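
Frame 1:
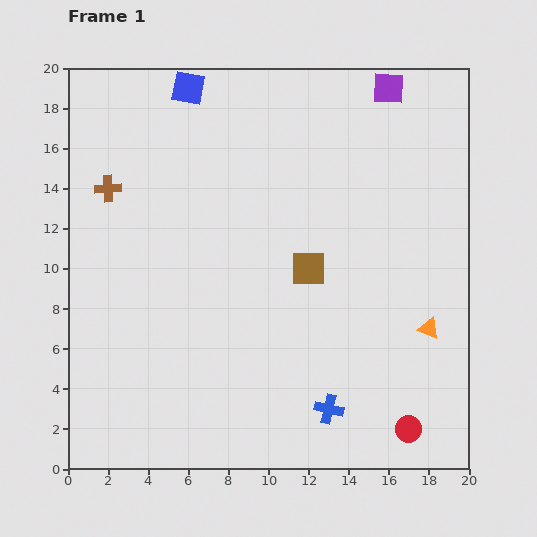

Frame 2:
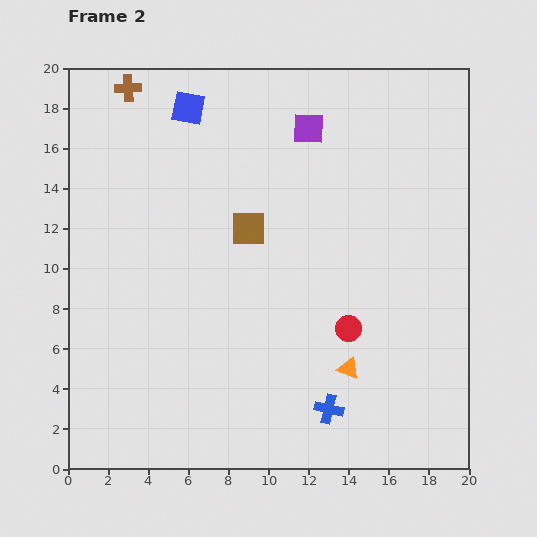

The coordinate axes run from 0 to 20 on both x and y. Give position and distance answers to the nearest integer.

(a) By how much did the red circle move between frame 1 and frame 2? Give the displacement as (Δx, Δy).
(-3, 5)

The red circle was at (17, 2) in frame 1 and (14, 7) in frame 2.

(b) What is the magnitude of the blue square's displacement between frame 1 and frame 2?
1

The blue square moved from (6, 19) to (6, 18), a distance of √(0² + 1²) ≈ 1.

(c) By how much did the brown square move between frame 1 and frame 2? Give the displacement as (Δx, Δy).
(-3, 2)

The brown square was at (12, 10) in frame 1 and (9, 12) in frame 2.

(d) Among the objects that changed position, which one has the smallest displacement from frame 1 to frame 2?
the blue square

(moved 1)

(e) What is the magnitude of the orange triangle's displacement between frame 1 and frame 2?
4

The orange triangle moved from (18, 7) to (14, 5), a distance of √(4² + 2²) ≈ 4.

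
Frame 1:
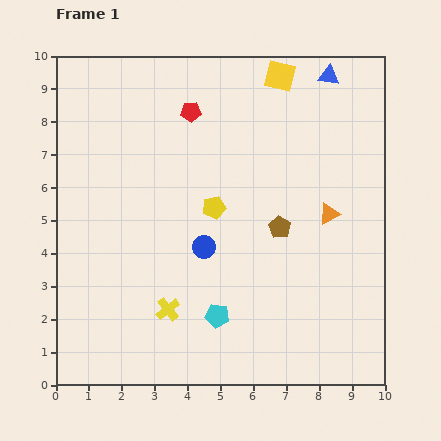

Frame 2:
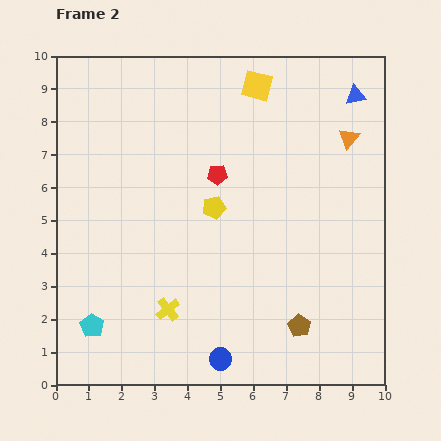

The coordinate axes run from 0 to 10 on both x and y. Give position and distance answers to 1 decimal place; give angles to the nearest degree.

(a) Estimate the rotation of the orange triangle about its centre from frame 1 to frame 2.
24° counter-clockwise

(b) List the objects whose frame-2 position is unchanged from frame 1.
the yellow pentagon, the yellow cross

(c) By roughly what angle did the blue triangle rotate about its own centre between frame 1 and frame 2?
18° counter-clockwise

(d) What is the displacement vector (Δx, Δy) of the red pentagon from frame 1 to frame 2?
(0.8, -1.9)

The red pentagon was at (4.1, 8.3) in frame 1 and (4.9, 6.4) in frame 2.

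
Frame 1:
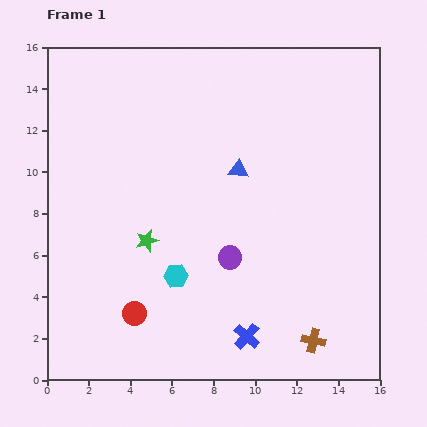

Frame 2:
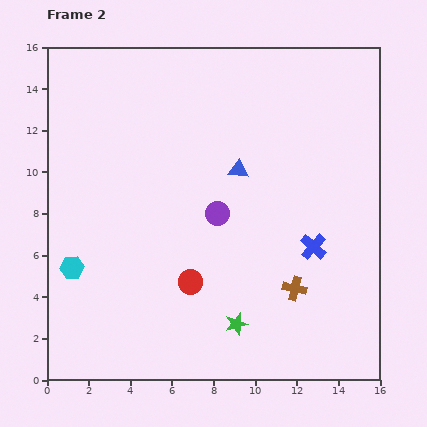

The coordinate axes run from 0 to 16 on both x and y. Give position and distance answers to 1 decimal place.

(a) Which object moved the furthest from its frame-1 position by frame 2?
the green star

(moved 5.9; next 5.4)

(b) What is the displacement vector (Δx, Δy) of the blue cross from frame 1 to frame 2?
(3.2, 4.3)

The blue cross was at (9.6, 2.1) in frame 1 and (12.8, 6.4) in frame 2.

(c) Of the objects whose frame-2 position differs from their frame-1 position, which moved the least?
the purple circle

(moved 2.2)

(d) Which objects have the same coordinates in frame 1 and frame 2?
the blue triangle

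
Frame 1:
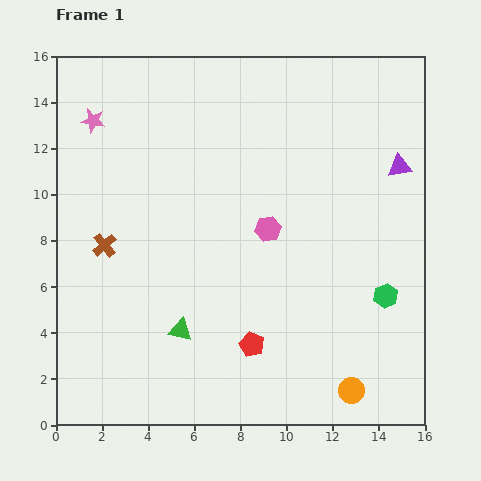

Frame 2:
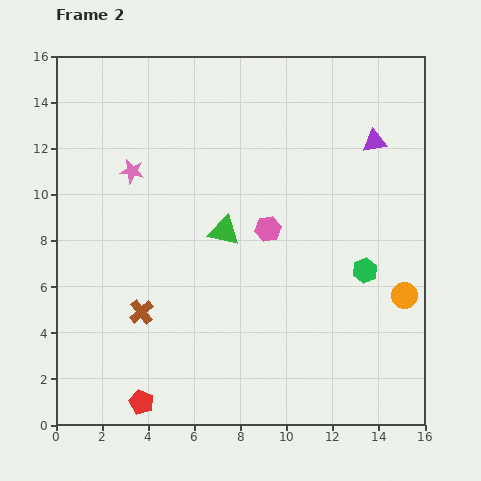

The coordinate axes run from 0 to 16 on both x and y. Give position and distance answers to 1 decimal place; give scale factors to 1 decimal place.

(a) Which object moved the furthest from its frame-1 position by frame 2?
the red pentagon

(moved 5.4; next 4.7)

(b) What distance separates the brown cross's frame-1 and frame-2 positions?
3.3

The brown cross moved from (2.1, 7.8) to (3.7, 4.9), a distance of √(1.6² + 2.9²) ≈ 3.3.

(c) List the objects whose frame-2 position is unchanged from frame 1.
the pink hexagon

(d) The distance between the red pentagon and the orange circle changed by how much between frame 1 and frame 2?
+7.6

Distance in frame 1: 4.7. Distance in frame 2: 12.3.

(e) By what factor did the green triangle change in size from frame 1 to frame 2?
1.3×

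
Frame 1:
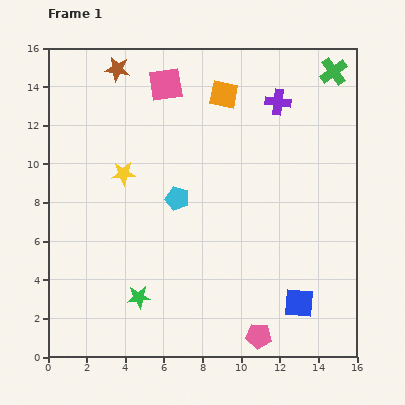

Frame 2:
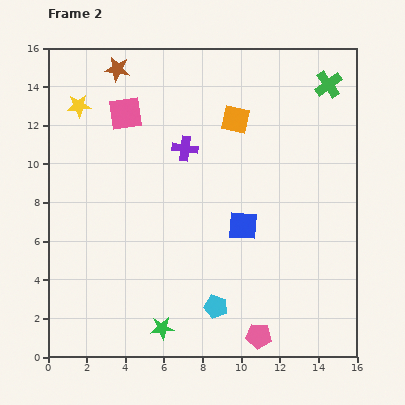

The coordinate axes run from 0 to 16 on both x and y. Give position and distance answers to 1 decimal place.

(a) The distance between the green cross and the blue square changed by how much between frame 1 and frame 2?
-3.6

Distance in frame 1: 12.1. Distance in frame 2: 8.5.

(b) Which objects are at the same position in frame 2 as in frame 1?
the brown star, the pink pentagon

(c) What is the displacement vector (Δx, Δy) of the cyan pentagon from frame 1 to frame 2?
(2.0, -5.6)

The cyan pentagon was at (6.7, 8.2) in frame 1 and (8.7, 2.6) in frame 2.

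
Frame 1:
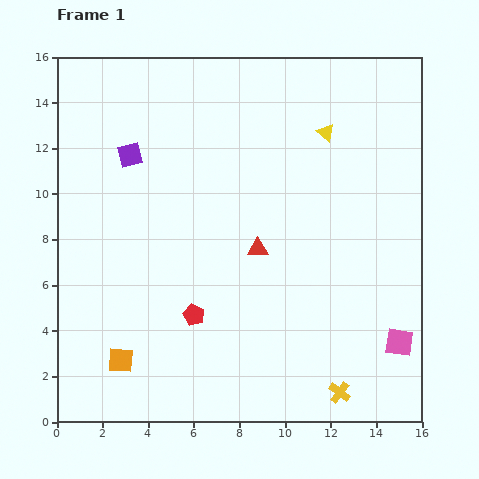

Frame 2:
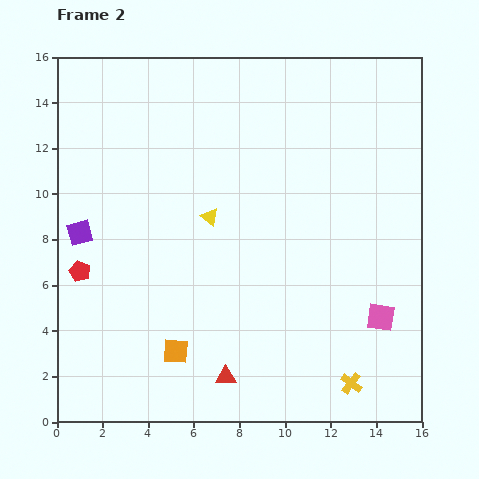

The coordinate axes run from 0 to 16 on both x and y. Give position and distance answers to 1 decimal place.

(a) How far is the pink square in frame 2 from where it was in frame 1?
1.4

The pink square moved from (15.0, 3.5) to (14.2, 4.6), a distance of √(0.8² + 1.1²) ≈ 1.4.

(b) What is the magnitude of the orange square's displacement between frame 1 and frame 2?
2.4

The orange square moved from (2.8, 2.7) to (5.2, 3.1), a distance of √(2.4² + 0.4²) ≈ 2.4.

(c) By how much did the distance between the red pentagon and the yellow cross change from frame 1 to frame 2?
+5.7

Distance in frame 1: 7.2. Distance in frame 2: 12.9.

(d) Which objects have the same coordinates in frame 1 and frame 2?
none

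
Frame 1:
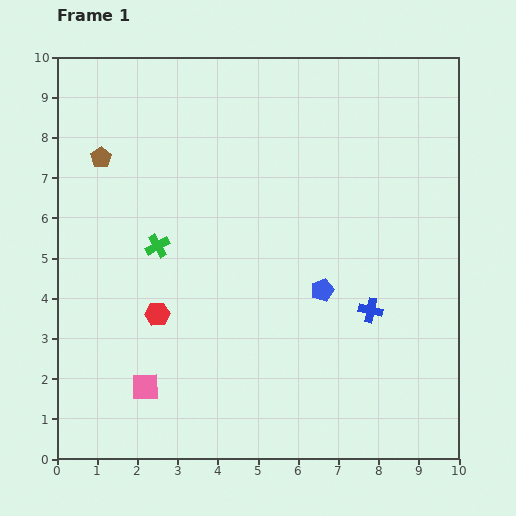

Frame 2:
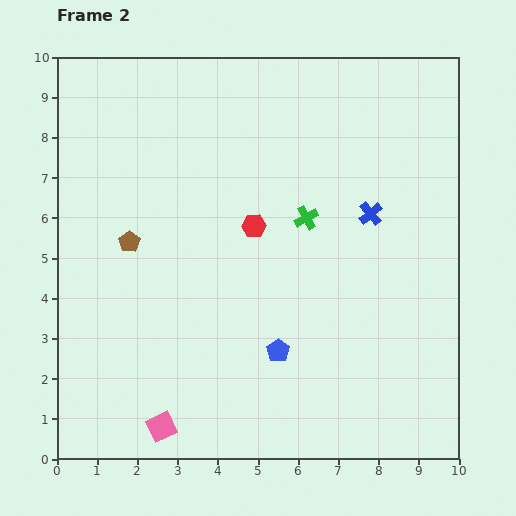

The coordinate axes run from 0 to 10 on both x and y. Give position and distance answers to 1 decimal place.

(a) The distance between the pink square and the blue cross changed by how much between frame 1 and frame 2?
+1.5

Distance in frame 1: 5.9. Distance in frame 2: 7.4.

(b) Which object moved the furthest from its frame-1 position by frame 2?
the green cross

(moved 3.8; next 3.3)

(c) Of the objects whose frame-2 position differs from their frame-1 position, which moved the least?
the pink square

(moved 1.1)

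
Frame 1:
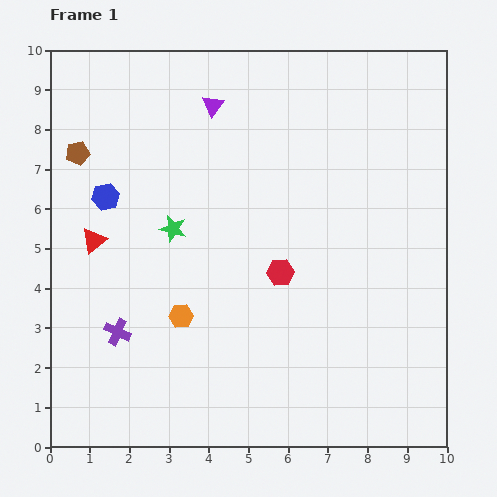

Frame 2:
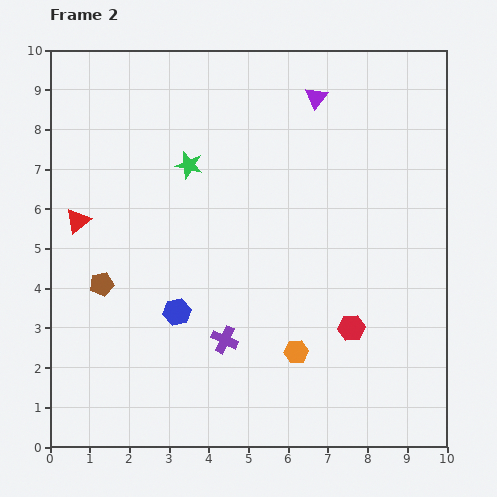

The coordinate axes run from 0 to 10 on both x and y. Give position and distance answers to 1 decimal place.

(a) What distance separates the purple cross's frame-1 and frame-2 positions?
2.7

The purple cross moved from (1.7, 2.9) to (4.4, 2.7), a distance of √(2.7² + 0.2²) ≈ 2.7.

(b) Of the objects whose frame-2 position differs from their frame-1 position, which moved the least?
the red triangle

(moved 0.6)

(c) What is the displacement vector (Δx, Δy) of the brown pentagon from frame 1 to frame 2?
(0.6, -3.3)

The brown pentagon was at (0.7, 7.4) in frame 1 and (1.3, 4.1) in frame 2.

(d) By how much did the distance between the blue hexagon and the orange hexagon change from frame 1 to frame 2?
-0.4

Distance in frame 1: 3.6. Distance in frame 2: 3.2.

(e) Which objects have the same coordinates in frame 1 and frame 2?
none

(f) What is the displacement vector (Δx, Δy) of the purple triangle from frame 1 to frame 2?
(2.6, 0.2)

The purple triangle was at (4.1, 8.6) in frame 1 and (6.7, 8.8) in frame 2.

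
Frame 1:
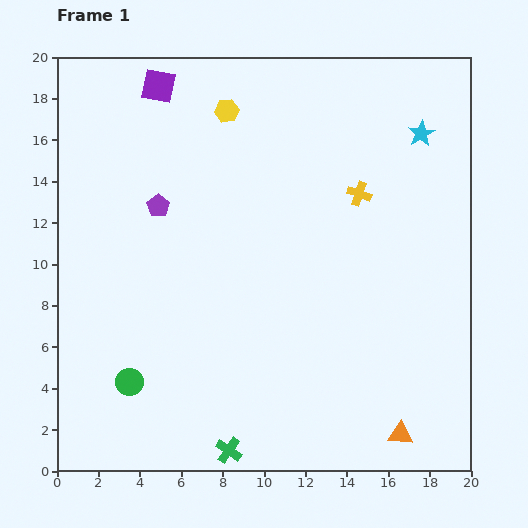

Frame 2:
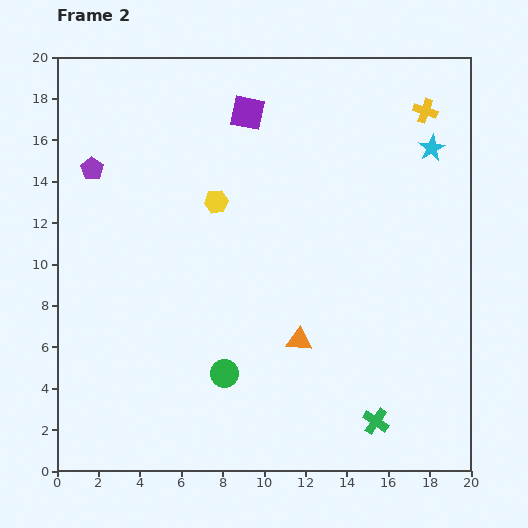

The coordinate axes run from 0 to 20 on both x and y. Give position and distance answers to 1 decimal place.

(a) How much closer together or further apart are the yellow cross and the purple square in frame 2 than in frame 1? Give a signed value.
-2.4

Distance in frame 1: 11.0. Distance in frame 2: 8.6.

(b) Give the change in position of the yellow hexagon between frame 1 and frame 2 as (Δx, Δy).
(-0.5, -4.4)

The yellow hexagon was at (8.2, 17.4) in frame 1 and (7.7, 13.0) in frame 2.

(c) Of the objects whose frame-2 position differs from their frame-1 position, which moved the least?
the cyan star

(moved 0.9)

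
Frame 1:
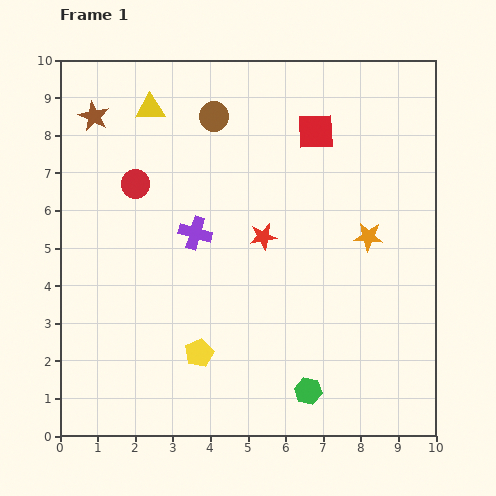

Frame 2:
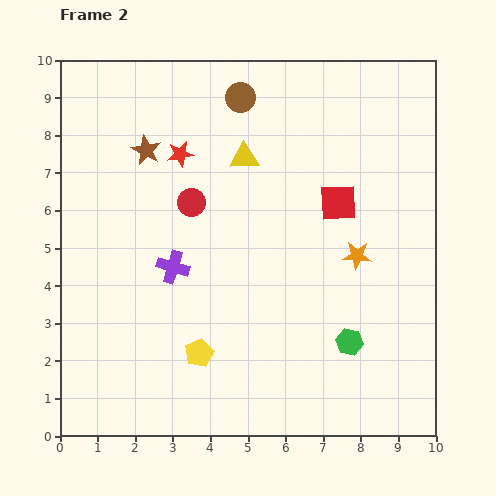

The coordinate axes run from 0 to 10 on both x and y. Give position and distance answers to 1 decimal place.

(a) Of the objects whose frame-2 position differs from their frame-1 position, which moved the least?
the orange star

(moved 0.6)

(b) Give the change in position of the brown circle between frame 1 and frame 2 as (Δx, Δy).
(0.7, 0.5)

The brown circle was at (4.1, 8.5) in frame 1 and (4.8, 9.0) in frame 2.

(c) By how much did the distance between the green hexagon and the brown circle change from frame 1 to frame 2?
-0.6

Distance in frame 1: 7.7. Distance in frame 2: 7.1.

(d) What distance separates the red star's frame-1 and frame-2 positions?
3.1

The red star moved from (5.4, 5.3) to (3.2, 7.5), a distance of √(2.2² + 2.2²) ≈ 3.1.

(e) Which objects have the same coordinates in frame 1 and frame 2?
the yellow pentagon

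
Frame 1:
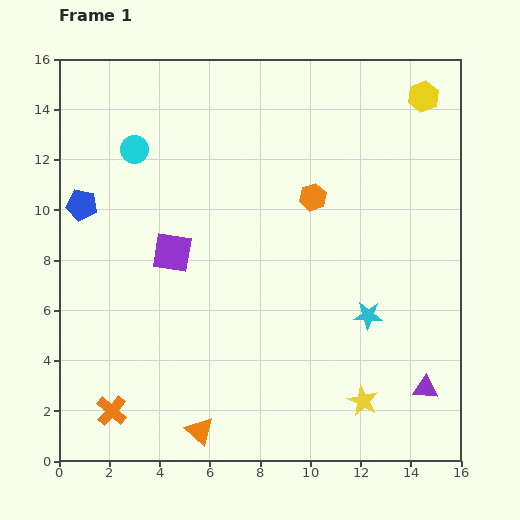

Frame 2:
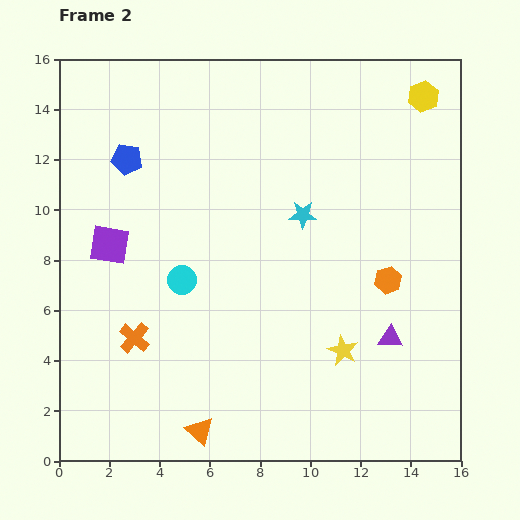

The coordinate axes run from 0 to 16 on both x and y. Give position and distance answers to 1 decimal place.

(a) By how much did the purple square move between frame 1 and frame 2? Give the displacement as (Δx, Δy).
(-2.5, 0.3)

The purple square was at (4.5, 8.3) in frame 1 and (2.0, 8.6) in frame 2.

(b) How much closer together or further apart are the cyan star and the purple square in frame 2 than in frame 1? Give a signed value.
-0.4

Distance in frame 1: 8.2. Distance in frame 2: 7.8.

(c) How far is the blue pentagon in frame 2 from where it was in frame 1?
2.5

The blue pentagon moved from (0.9, 10.2) to (2.7, 12.0), a distance of √(1.8² + 1.8²) ≈ 2.5.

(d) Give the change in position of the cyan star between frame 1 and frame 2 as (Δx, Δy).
(-2.6, 4.0)

The cyan star was at (12.3, 5.8) in frame 1 and (9.7, 9.8) in frame 2.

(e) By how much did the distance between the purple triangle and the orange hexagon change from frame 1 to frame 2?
-6.5

Distance in frame 1: 8.8. Distance in frame 2: 2.3.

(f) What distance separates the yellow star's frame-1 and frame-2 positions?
2.2

The yellow star moved from (12.1, 2.4) to (11.3, 4.4), a distance of √(0.8² + 2.0²) ≈ 2.2.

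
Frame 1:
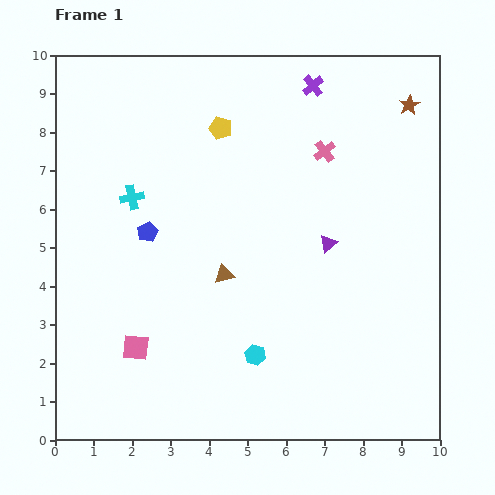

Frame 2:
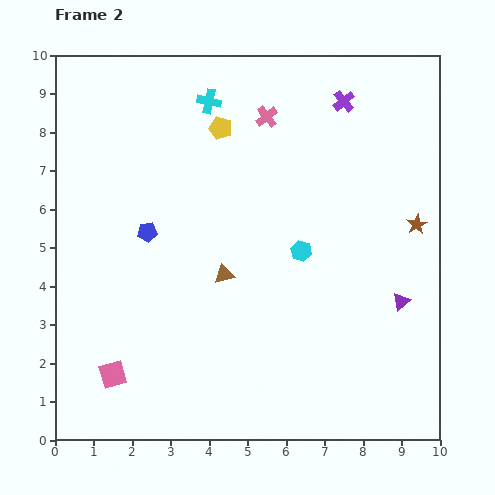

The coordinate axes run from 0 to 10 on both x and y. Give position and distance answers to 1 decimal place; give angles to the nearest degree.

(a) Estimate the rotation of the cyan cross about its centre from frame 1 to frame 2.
24° clockwise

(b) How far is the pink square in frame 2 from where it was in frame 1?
0.9

The pink square moved from (2.1, 2.4) to (1.5, 1.7), a distance of √(0.6² + 0.7²) ≈ 0.9.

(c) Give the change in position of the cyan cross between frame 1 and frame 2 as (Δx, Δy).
(2.0, 2.5)

The cyan cross was at (2.0, 6.3) in frame 1 and (4.0, 8.8) in frame 2.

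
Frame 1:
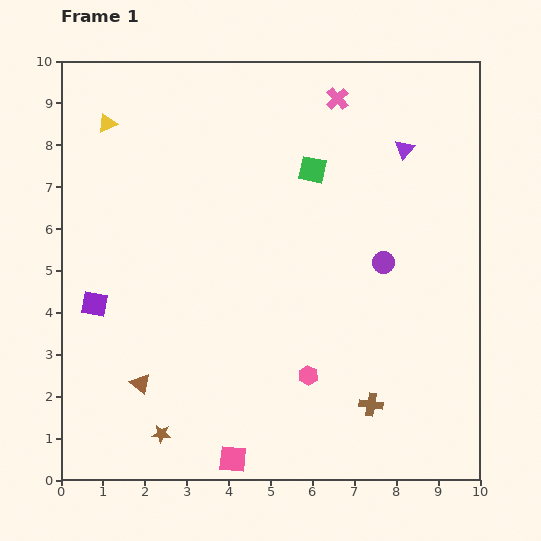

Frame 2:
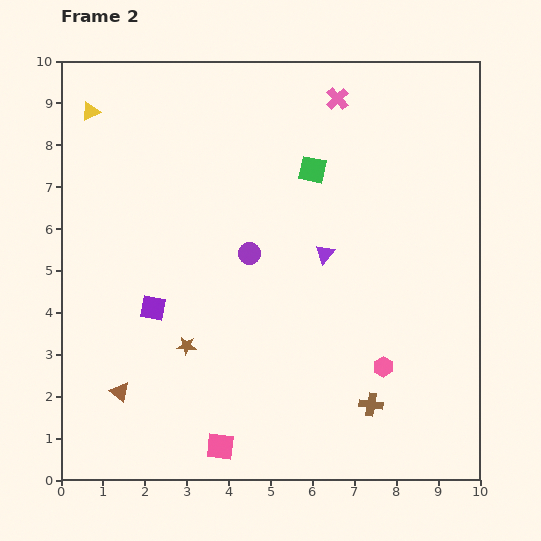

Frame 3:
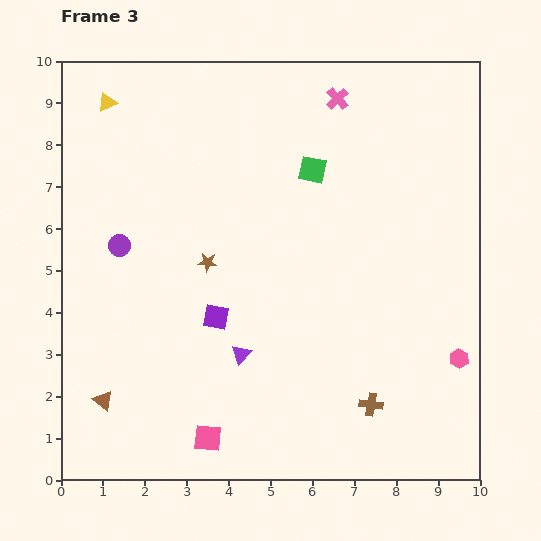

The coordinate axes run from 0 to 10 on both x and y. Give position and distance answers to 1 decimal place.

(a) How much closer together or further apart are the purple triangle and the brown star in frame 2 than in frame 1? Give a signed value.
-4.9

Distance in frame 1: 8.9. Distance in frame 2: 4.0.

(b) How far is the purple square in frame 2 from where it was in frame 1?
1.4

The purple square moved from (0.8, 4.2) to (2.2, 4.1), a distance of √(1.4² + 0.1²) ≈ 1.4.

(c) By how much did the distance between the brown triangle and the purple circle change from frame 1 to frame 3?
-2.8

Distance in frame 1: 6.5. Distance in frame 3: 3.7.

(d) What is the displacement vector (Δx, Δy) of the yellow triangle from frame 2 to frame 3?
(0.4, 0.2)

The yellow triangle was at (0.7, 8.8) in frame 2 and (1.1, 9.0) in frame 3.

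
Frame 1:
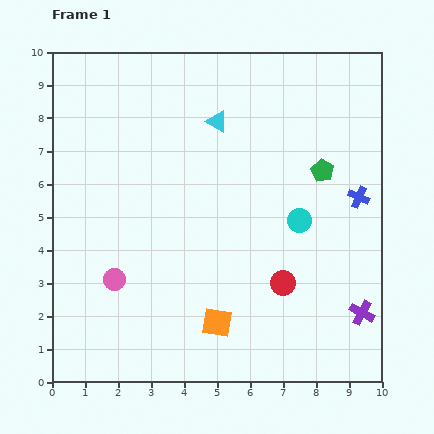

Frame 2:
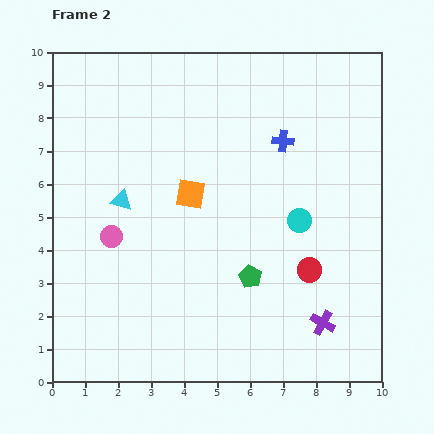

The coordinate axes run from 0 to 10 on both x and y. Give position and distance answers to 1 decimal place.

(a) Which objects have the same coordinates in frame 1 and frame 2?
the cyan circle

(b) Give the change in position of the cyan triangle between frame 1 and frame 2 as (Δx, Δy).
(-2.9, -2.4)

The cyan triangle was at (5.0, 7.9) in frame 1 and (2.1, 5.5) in frame 2.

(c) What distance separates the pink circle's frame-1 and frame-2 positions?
1.3

The pink circle moved from (1.9, 3.1) to (1.8, 4.4), a distance of √(0.1² + 1.3²) ≈ 1.3.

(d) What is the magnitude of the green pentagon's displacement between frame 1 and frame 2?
3.9

The green pentagon moved from (8.2, 6.4) to (6.0, 3.2), a distance of √(2.2² + 3.2²) ≈ 3.9.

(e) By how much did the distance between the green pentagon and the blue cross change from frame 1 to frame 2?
+2.8

Distance in frame 1: 1.4. Distance in frame 2: 4.2.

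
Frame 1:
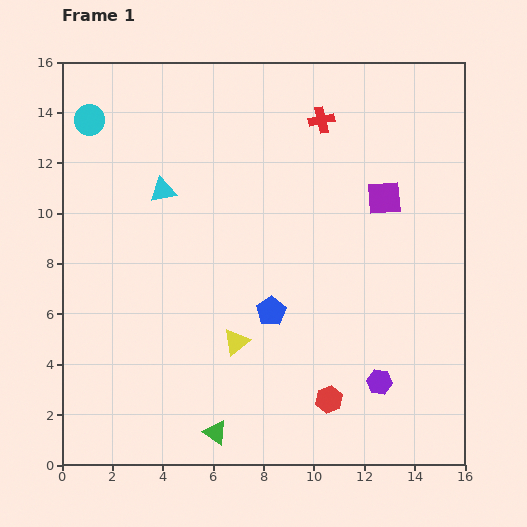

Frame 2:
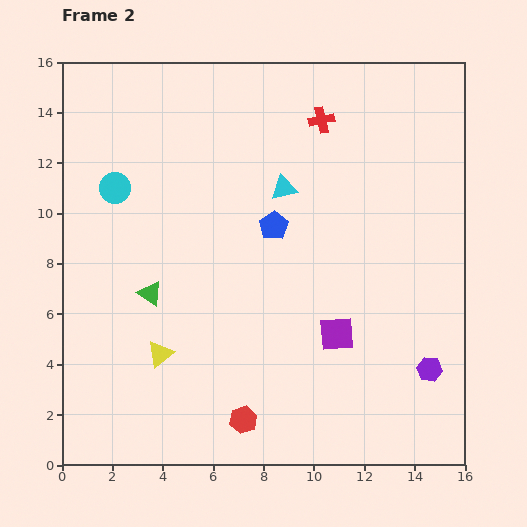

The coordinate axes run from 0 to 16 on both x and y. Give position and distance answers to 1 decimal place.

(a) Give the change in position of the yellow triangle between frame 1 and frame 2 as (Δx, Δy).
(-3.0, -0.5)

The yellow triangle was at (6.9, 4.9) in frame 1 and (3.9, 4.4) in frame 2.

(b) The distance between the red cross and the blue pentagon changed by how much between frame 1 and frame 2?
-3.3

Distance in frame 1: 7.9. Distance in frame 2: 4.6.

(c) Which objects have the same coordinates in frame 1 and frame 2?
the red cross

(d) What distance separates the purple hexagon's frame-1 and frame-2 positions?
2.1

The purple hexagon moved from (12.6, 3.3) to (14.6, 3.8), a distance of √(2.0² + 0.5²) ≈ 2.1.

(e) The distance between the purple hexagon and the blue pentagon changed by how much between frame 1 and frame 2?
+3.3

Distance in frame 1: 5.1. Distance in frame 2: 8.4.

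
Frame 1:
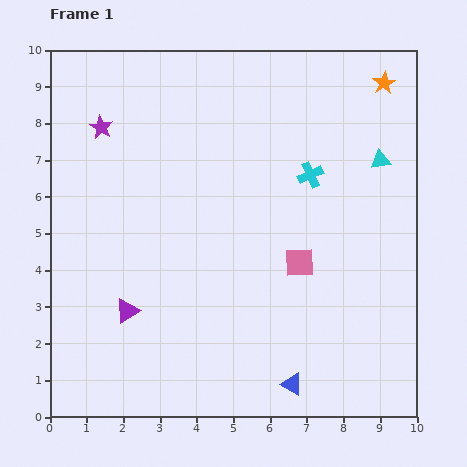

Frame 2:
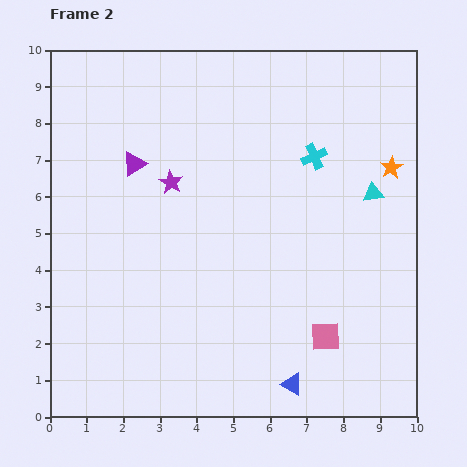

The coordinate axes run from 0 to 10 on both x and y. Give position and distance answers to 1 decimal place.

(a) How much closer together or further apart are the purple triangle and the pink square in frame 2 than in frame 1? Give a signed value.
+2.1

Distance in frame 1: 4.9. Distance in frame 2: 7.0.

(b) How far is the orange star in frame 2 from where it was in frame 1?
2.3

The orange star moved from (9.1, 9.1) to (9.3, 6.8), a distance of √(0.2² + 2.3²) ≈ 2.3.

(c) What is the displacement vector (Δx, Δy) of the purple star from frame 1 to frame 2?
(1.9, -1.5)

The purple star was at (1.4, 7.9) in frame 1 and (3.3, 6.4) in frame 2.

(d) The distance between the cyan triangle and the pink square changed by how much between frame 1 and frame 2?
+0.5

Distance in frame 1: 3.6. Distance in frame 2: 4.1.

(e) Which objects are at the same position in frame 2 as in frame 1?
the blue triangle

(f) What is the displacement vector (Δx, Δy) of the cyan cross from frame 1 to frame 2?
(0.1, 0.5)

The cyan cross was at (7.1, 6.6) in frame 1 and (7.2, 7.1) in frame 2.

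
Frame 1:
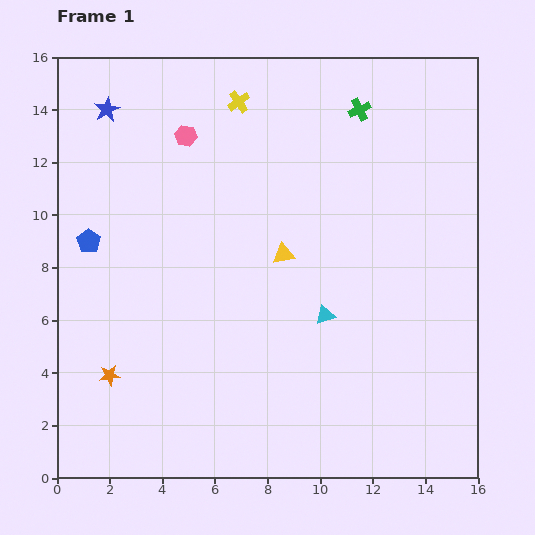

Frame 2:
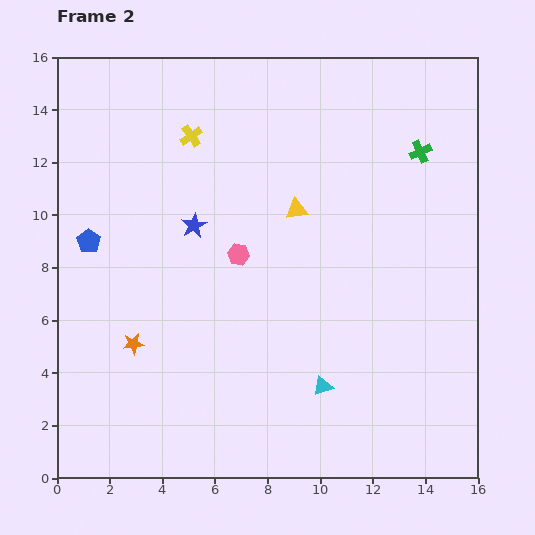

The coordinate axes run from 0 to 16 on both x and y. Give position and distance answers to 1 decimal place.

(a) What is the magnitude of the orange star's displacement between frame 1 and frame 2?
1.5

The orange star moved from (2.0, 3.9) to (2.9, 5.1), a distance of √(0.9² + 1.2²) ≈ 1.5.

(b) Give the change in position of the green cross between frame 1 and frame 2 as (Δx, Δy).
(2.3, -1.6)

The green cross was at (11.5, 14.0) in frame 1 and (13.8, 12.4) in frame 2.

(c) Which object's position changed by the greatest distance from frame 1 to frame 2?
the blue star

(moved 5.5; next 4.9)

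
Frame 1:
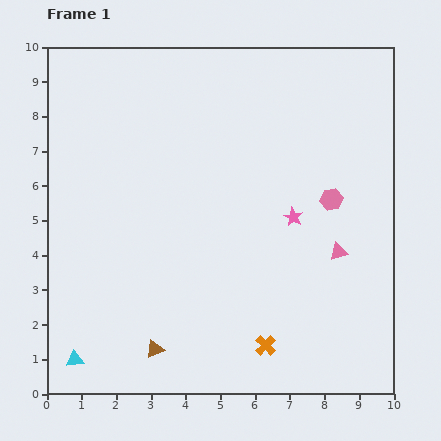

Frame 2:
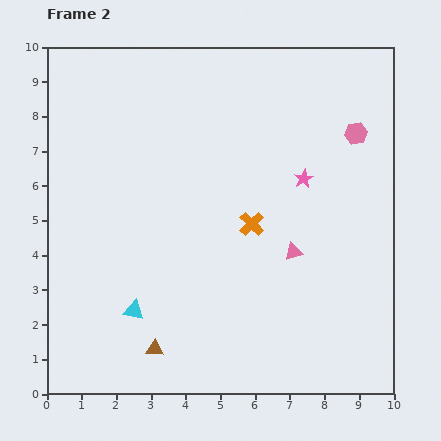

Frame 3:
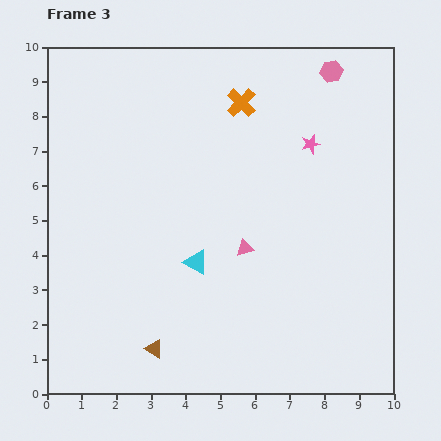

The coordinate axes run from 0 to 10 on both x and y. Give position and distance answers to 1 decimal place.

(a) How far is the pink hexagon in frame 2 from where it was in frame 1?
2.0

The pink hexagon moved from (8.2, 5.6) to (8.9, 7.5), a distance of √(0.7² + 1.9²) ≈ 2.0.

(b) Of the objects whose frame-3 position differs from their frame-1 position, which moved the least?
the pink star

(moved 2.2)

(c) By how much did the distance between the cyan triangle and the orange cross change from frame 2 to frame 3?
+0.6

Distance in frame 2: 4.2. Distance in frame 3: 4.8.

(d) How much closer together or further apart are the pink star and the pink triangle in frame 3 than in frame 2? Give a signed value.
+1.5

Distance in frame 2: 2.1. Distance in frame 3: 3.6.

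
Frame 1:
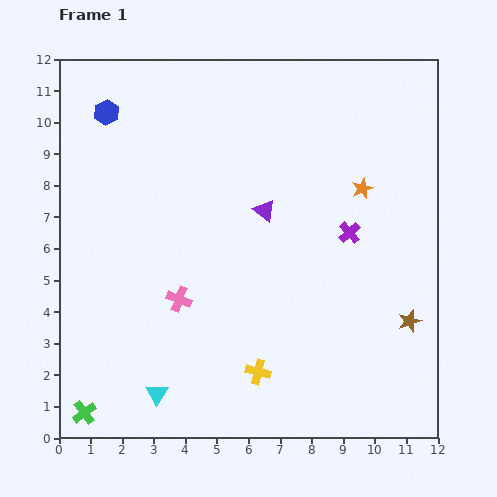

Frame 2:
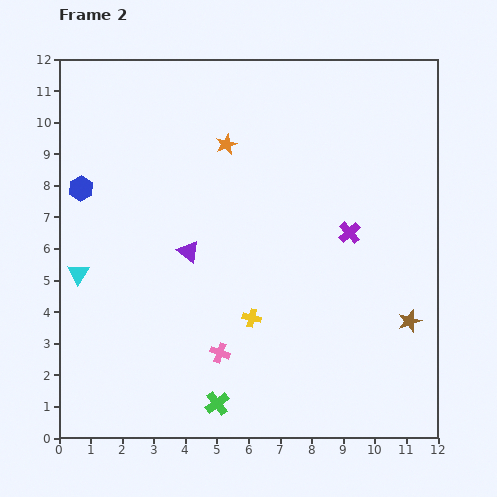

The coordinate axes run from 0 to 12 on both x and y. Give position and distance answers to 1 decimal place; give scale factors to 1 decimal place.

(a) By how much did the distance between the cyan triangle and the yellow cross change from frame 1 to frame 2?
+2.4

Distance in frame 1: 3.3. Distance in frame 2: 5.7.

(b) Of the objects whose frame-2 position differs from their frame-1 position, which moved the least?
the yellow cross

(moved 1.7)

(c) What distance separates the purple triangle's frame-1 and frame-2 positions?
2.7

The purple triangle moved from (6.5, 7.2) to (4.1, 5.9), a distance of √(2.4² + 1.3²) ≈ 2.7.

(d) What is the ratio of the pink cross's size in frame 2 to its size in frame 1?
0.8×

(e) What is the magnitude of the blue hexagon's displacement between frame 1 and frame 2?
2.5

The blue hexagon moved from (1.5, 10.3) to (0.7, 7.9), a distance of √(0.8² + 2.4²) ≈ 2.5.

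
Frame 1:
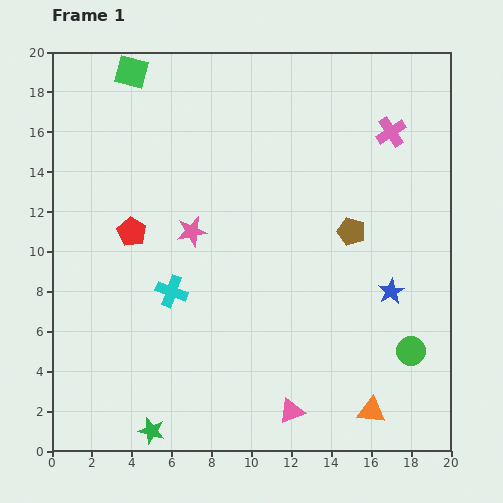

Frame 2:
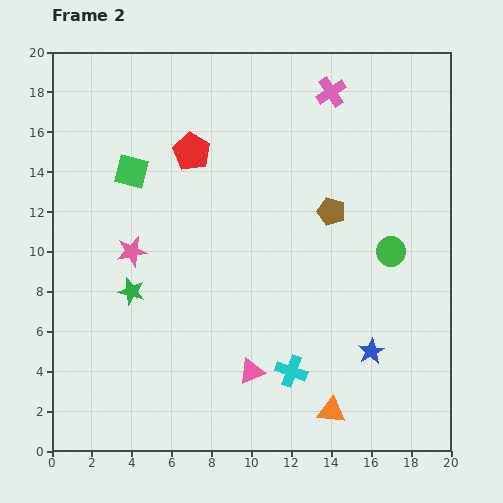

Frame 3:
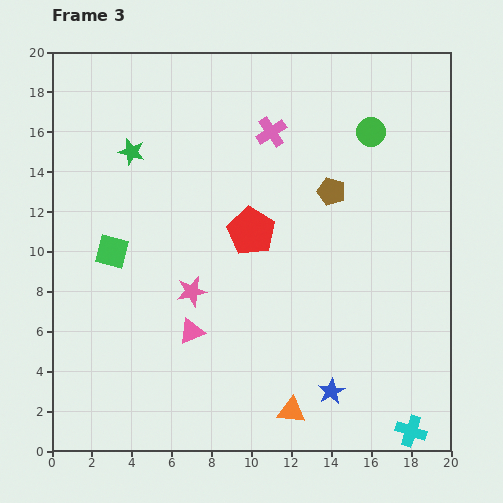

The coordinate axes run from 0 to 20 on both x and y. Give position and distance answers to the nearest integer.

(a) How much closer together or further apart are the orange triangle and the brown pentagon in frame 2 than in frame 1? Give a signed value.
+1

Distance in frame 1: 9. Distance in frame 2: 10.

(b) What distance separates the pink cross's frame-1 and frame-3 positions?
6

The pink cross moved from (17, 16) to (11, 16), a distance of √(6² + 0²) ≈ 6.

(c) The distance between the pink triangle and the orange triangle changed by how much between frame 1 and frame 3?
+2

Distance in frame 1: 4. Distance in frame 3: 6.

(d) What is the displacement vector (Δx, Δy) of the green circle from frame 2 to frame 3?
(-1, 6)

The green circle was at (17, 10) in frame 2 and (16, 16) in frame 3.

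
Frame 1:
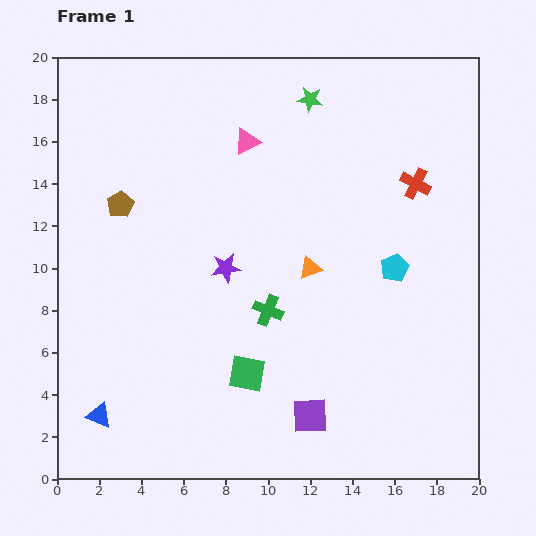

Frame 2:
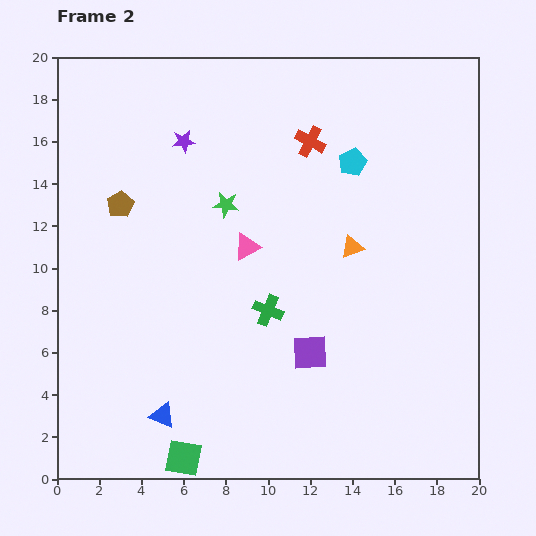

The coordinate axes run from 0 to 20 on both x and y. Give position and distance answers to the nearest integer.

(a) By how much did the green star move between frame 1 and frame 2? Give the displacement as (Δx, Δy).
(-4, -5)

The green star was at (12, 18) in frame 1 and (8, 13) in frame 2.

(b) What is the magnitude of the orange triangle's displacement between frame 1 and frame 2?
2

The orange triangle moved from (12, 10) to (14, 11), a distance of √(2² + 1²) ≈ 2.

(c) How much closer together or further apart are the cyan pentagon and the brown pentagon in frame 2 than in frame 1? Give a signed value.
-2

Distance in frame 1: 13. Distance in frame 2: 11.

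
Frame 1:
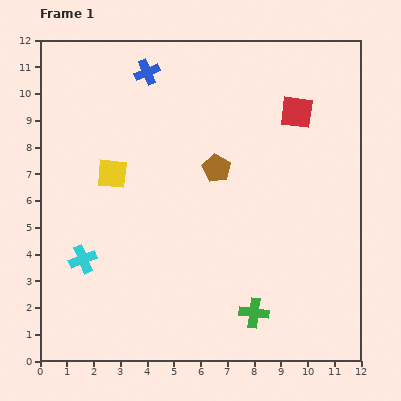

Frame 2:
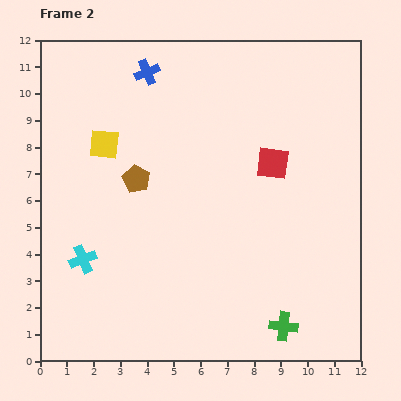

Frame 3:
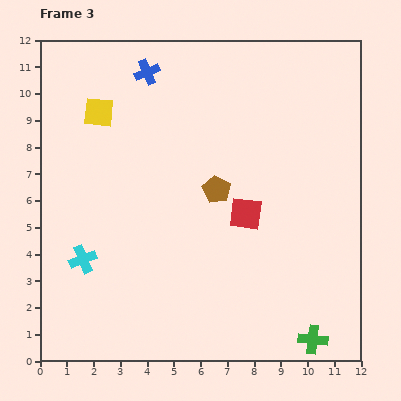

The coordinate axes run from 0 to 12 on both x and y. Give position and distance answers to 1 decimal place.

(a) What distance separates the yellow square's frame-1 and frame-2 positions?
1.1

The yellow square moved from (2.7, 7.0) to (2.4, 8.1), a distance of √(0.3² + 1.1²) ≈ 1.1.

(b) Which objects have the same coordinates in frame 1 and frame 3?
the blue cross, the cyan cross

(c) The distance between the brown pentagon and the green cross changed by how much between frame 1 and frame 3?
+1.1

Distance in frame 1: 5.6. Distance in frame 3: 6.7.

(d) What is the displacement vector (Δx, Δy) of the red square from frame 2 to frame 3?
(-1.0, -1.9)

The red square was at (8.7, 7.4) in frame 2 and (7.7, 5.5) in frame 3.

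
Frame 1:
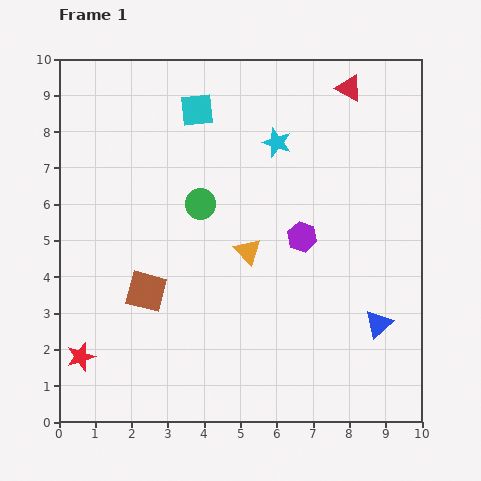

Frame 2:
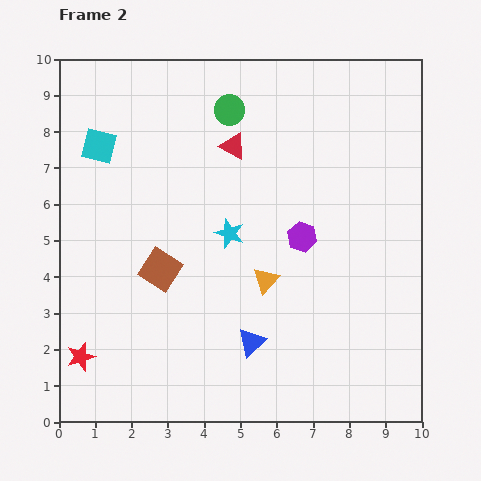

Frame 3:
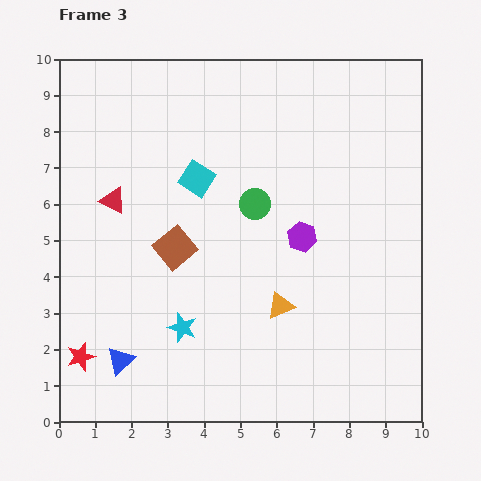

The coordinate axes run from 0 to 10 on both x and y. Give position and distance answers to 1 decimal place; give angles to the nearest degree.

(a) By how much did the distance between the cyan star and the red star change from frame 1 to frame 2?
-2.7

Distance in frame 1: 8.0. Distance in frame 2: 5.3.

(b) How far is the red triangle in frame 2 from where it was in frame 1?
3.6

The red triangle moved from (8.0, 9.2) to (4.8, 7.6), a distance of √(3.2² + 1.6²) ≈ 3.6.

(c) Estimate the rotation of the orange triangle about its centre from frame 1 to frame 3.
50° clockwise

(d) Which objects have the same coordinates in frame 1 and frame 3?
the purple hexagon, the red star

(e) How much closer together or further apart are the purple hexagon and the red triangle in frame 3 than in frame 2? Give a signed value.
+2.2

Distance in frame 2: 3.1. Distance in frame 3: 5.3.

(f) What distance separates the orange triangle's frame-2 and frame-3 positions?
0.8

The orange triangle moved from (5.7, 3.9) to (6.1, 3.2), a distance of √(0.4² + 0.7²) ≈ 0.8.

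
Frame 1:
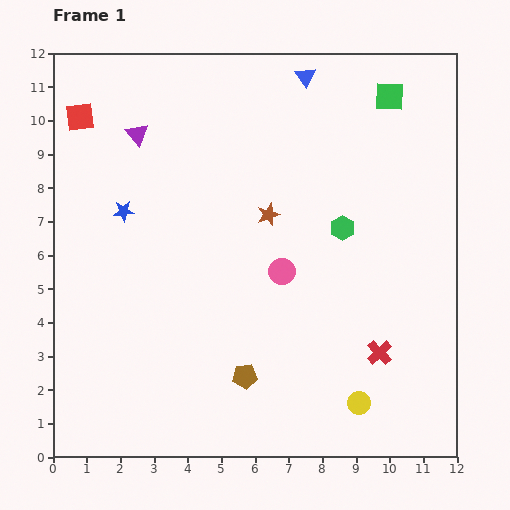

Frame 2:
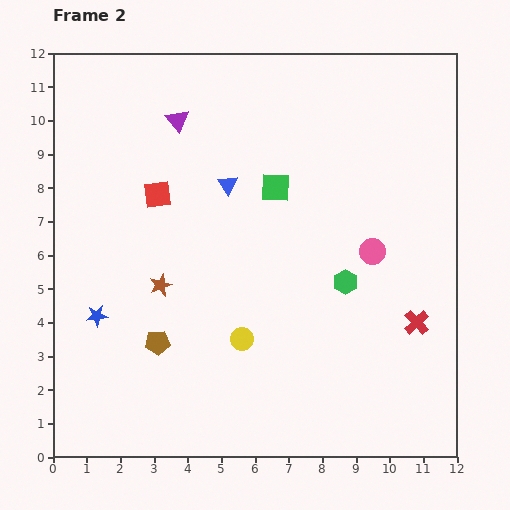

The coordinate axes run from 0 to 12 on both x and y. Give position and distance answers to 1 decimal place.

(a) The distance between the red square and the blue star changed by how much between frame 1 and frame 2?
+0.9

Distance in frame 1: 3.1. Distance in frame 2: 4.0.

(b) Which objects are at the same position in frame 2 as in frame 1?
none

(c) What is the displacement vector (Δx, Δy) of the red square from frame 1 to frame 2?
(2.3, -2.3)

The red square was at (0.8, 10.1) in frame 1 and (3.1, 7.8) in frame 2.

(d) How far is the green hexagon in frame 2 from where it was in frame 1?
1.6

The green hexagon moved from (8.6, 6.8) to (8.7, 5.2), a distance of √(0.1² + 1.6²) ≈ 1.6.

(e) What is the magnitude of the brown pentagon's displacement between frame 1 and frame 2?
2.8

The brown pentagon moved from (5.7, 2.4) to (3.1, 3.4), a distance of √(2.6² + 1.0²) ≈ 2.8.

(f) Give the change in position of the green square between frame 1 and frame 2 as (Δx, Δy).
(-3.4, -2.7)

The green square was at (10.0, 10.7) in frame 1 and (6.6, 8.0) in frame 2.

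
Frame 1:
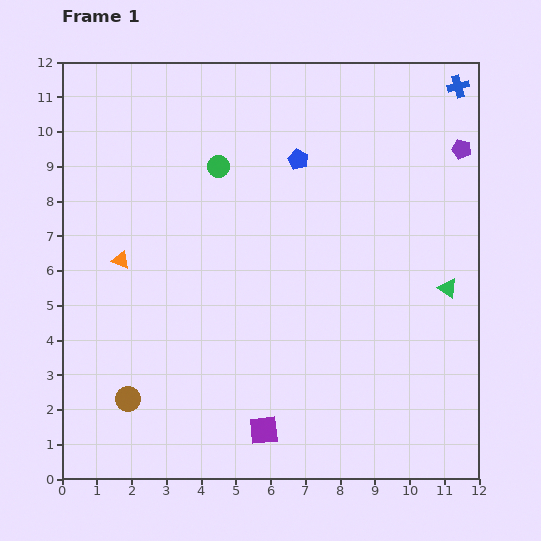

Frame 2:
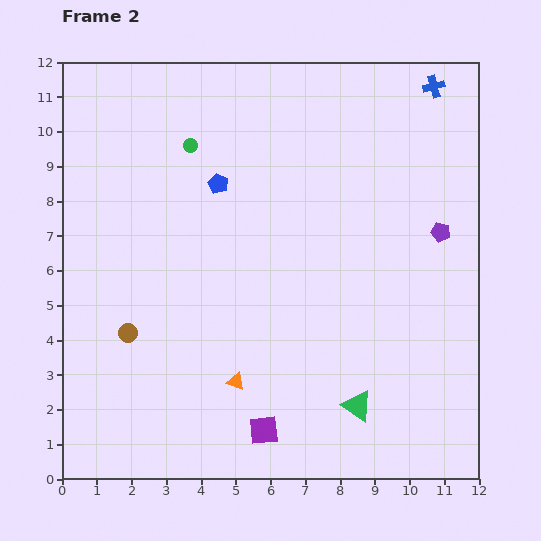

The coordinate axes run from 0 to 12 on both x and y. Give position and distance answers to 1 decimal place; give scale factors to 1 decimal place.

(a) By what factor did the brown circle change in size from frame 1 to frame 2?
0.8×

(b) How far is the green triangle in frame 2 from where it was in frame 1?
4.3

The green triangle moved from (11.1, 5.5) to (8.5, 2.1), a distance of √(2.6² + 3.4²) ≈ 4.3.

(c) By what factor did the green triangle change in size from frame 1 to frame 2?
1.6×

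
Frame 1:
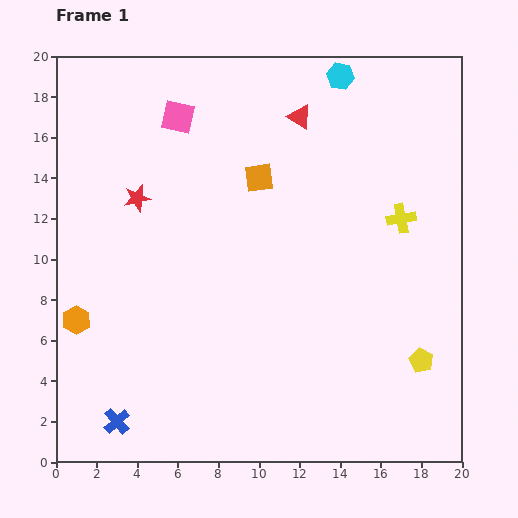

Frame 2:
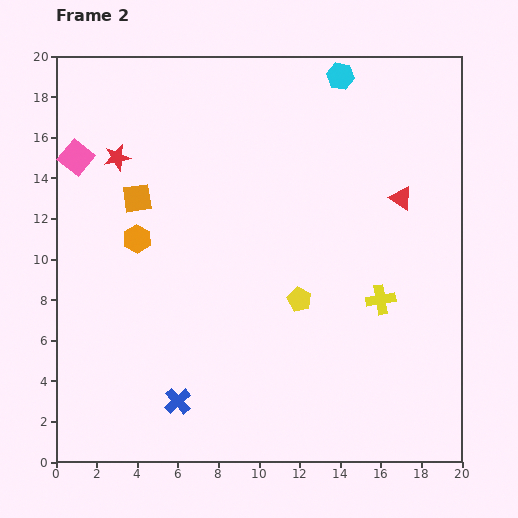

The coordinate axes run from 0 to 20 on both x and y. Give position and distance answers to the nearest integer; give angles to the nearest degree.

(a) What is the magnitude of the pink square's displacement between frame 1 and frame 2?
5

The pink square moved from (6, 17) to (1, 15), a distance of √(5² + 2²) ≈ 5.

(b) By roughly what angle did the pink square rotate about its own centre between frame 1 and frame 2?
26° clockwise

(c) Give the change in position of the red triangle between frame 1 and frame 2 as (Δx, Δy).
(5, -4)

The red triangle was at (12, 17) in frame 1 and (17, 13) in frame 2.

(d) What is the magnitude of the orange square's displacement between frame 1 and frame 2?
6

The orange square moved from (10, 14) to (4, 13), a distance of √(6² + 1²) ≈ 6.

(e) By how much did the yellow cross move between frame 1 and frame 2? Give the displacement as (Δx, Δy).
(-1, -4)

The yellow cross was at (17, 12) in frame 1 and (16, 8) in frame 2.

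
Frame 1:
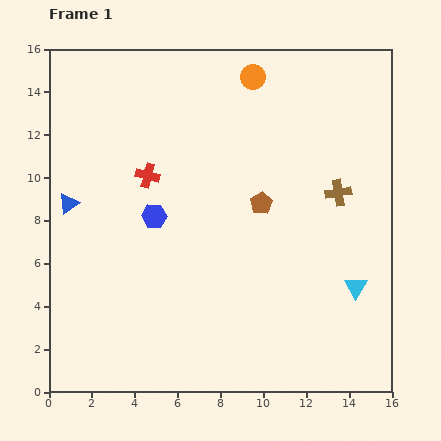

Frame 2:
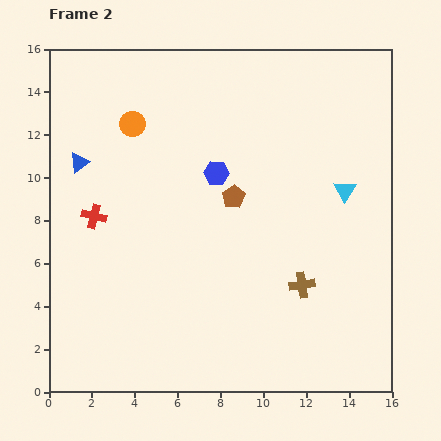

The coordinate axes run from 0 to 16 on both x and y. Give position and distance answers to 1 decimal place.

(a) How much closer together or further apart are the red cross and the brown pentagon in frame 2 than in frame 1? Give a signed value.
+1.1

Distance in frame 1: 5.5. Distance in frame 2: 6.6.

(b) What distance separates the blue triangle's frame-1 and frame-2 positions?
2.0

The blue triangle moved from (0.9, 8.8) to (1.4, 10.7), a distance of √(0.5² + 1.9²) ≈ 2.0.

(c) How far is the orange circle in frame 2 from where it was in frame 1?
6.0

The orange circle moved from (9.5, 14.7) to (3.9, 12.5), a distance of √(5.6² + 2.2²) ≈ 6.0.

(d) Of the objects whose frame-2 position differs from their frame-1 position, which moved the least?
the brown pentagon

(moved 1.3)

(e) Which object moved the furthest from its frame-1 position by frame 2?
the orange circle

(moved 6.0; next 4.6)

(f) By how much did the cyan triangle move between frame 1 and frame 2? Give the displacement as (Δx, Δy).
(-0.5, 4.5)

The cyan triangle was at (14.3, 4.9) in frame 1 and (13.8, 9.4) in frame 2.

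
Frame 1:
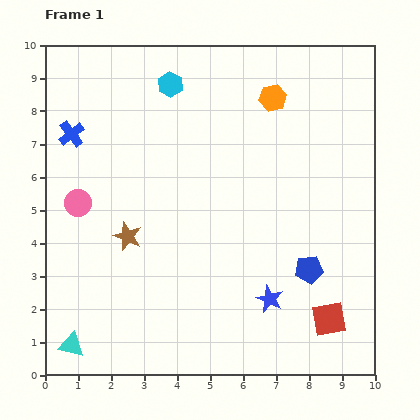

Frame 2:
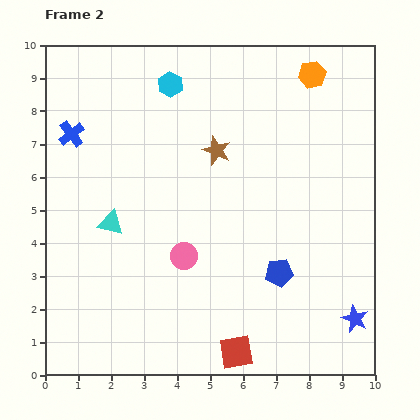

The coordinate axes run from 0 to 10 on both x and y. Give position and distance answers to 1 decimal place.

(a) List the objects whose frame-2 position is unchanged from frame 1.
the blue cross, the cyan hexagon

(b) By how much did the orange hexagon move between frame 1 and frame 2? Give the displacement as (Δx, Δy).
(1.2, 0.7)

The orange hexagon was at (6.9, 8.4) in frame 1 and (8.1, 9.1) in frame 2.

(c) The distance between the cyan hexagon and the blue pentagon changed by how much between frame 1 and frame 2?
-0.4

Distance in frame 1: 7.0. Distance in frame 2: 6.6.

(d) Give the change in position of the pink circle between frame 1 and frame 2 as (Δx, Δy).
(3.2, -1.6)

The pink circle was at (1.0, 5.2) in frame 1 and (4.2, 3.6) in frame 2.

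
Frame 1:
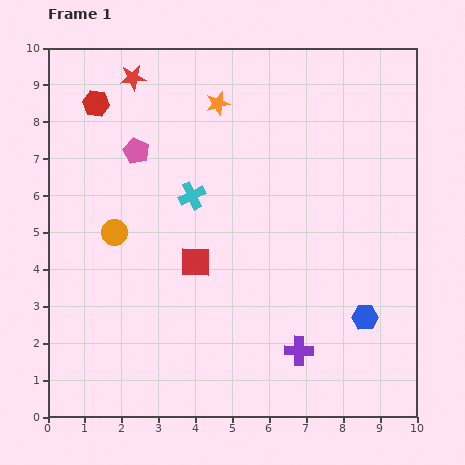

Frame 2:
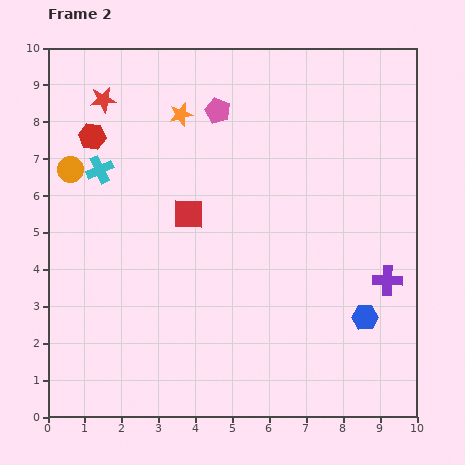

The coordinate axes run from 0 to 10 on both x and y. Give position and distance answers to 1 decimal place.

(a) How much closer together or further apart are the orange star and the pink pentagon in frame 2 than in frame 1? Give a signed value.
-1.6

Distance in frame 1: 2.6. Distance in frame 2: 1.0.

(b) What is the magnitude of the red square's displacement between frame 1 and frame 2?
1.3

The red square moved from (4.0, 4.2) to (3.8, 5.5), a distance of √(0.2² + 1.3²) ≈ 1.3.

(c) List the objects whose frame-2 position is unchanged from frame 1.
the blue hexagon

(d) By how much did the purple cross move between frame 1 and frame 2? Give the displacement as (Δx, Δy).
(2.4, 1.9)

The purple cross was at (6.8, 1.8) in frame 1 and (9.2, 3.7) in frame 2.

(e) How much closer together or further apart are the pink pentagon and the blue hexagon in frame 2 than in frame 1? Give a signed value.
-0.8

Distance in frame 1: 7.7. Distance in frame 2: 6.9.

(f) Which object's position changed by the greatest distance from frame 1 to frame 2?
the purple cross

(moved 3.1; next 2.6)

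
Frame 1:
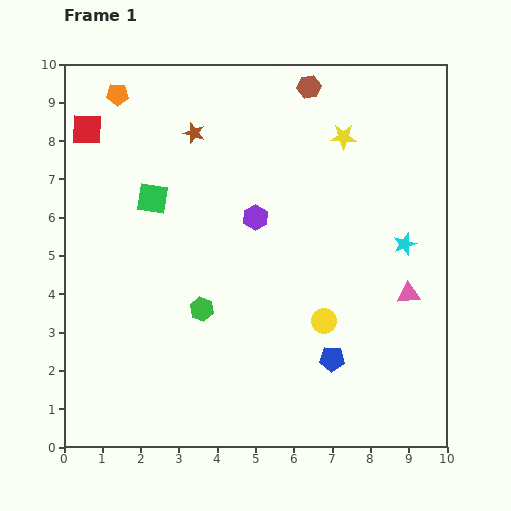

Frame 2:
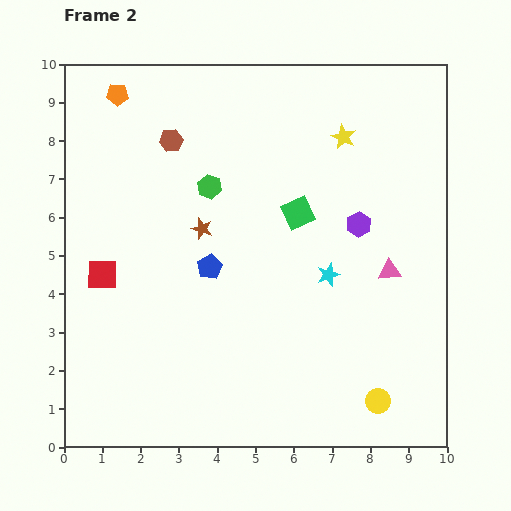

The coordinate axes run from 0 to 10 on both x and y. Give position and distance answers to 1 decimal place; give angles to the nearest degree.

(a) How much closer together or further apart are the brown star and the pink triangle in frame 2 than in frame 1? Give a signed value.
-2.0

Distance in frame 1: 7.0. Distance in frame 2: 5.0.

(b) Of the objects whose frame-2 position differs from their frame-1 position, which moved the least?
the pink triangle

(moved 0.8)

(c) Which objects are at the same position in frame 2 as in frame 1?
the orange pentagon, the yellow star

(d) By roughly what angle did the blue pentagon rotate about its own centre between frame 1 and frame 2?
30° counter-clockwise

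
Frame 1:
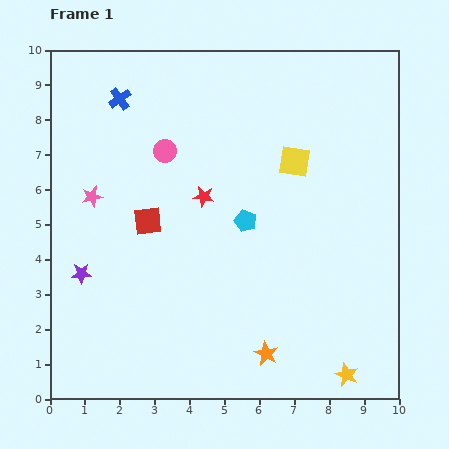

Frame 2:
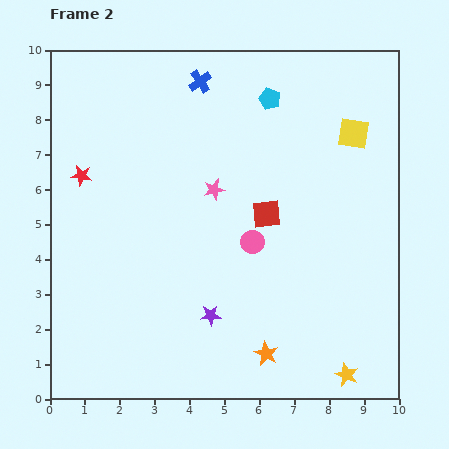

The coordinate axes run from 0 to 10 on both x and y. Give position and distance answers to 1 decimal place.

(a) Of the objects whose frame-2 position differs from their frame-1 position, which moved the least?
the yellow square

(moved 1.9)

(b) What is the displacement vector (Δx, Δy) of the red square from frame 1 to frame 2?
(3.4, 0.2)

The red square was at (2.8, 5.1) in frame 1 and (6.2, 5.3) in frame 2.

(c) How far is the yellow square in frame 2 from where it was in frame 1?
1.9

The yellow square moved from (7.0, 6.8) to (8.7, 7.6), a distance of √(1.7² + 0.8²) ≈ 1.9.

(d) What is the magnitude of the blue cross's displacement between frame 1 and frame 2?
2.4

The blue cross moved from (2.0, 8.6) to (4.3, 9.1), a distance of √(2.3² + 0.5²) ≈ 2.4.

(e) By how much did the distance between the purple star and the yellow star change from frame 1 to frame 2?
-3.8

Distance in frame 1: 8.1. Distance in frame 2: 4.3.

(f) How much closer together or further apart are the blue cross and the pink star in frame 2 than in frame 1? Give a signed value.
+0.2

Distance in frame 1: 2.9. Distance in frame 2: 3.1.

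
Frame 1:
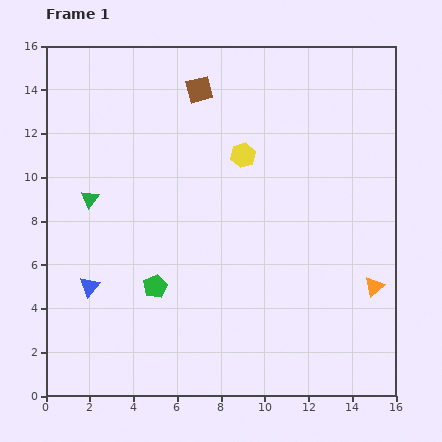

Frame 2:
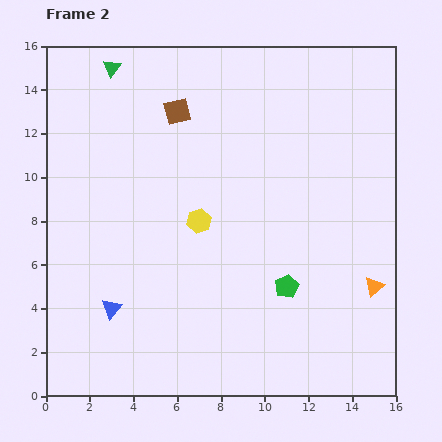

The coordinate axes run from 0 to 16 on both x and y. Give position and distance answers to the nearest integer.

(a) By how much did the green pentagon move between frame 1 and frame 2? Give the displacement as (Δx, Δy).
(6, 0)

The green pentagon was at (5, 5) in frame 1 and (11, 5) in frame 2.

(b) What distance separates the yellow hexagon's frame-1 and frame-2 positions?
4

The yellow hexagon moved from (9, 11) to (7, 8), a distance of √(2² + 3²) ≈ 4.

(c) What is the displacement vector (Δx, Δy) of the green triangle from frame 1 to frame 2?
(1, 6)

The green triangle was at (2, 9) in frame 1 and (3, 15) in frame 2.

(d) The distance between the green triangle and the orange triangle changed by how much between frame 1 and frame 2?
+2

Distance in frame 1: 14. Distance in frame 2: 16.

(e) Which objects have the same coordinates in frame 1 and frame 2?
the orange triangle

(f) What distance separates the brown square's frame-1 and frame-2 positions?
1

The brown square moved from (7, 14) to (6, 13), a distance of √(1² + 1²) ≈ 1.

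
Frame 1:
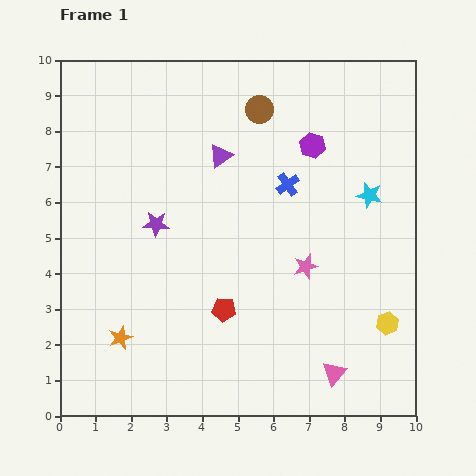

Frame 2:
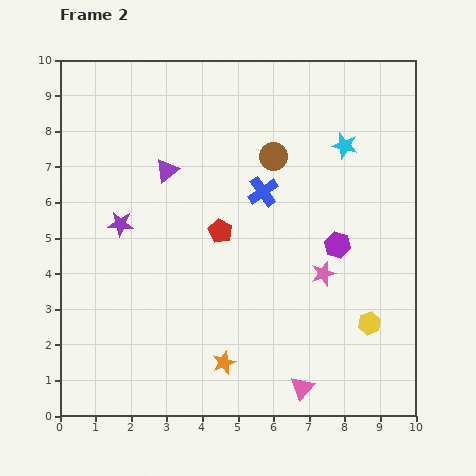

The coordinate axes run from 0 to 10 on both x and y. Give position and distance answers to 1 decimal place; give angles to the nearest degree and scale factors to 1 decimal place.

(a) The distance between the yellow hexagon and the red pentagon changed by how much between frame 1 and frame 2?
+0.3

Distance in frame 1: 4.6. Distance in frame 2: 4.9.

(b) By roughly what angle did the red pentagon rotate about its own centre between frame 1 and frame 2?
24° clockwise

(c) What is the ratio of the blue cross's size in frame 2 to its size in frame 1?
1.3×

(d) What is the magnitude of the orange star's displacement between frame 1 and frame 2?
3.0

The orange star moved from (1.7, 2.2) to (4.6, 1.5), a distance of √(2.9² + 0.7²) ≈ 3.0.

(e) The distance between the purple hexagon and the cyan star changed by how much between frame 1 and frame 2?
+0.7

Distance in frame 1: 2.1. Distance in frame 2: 2.8.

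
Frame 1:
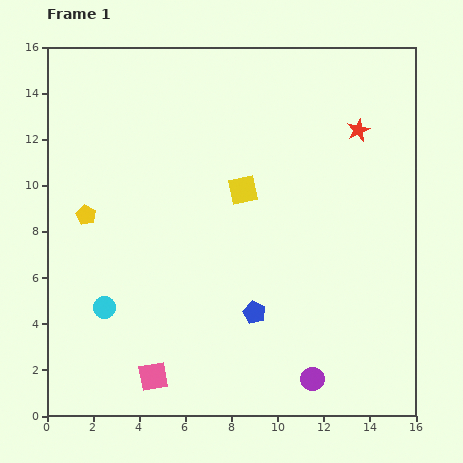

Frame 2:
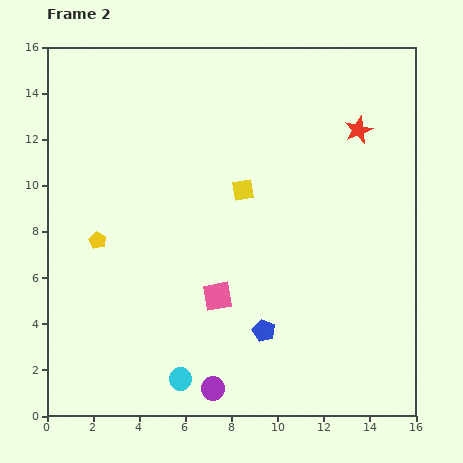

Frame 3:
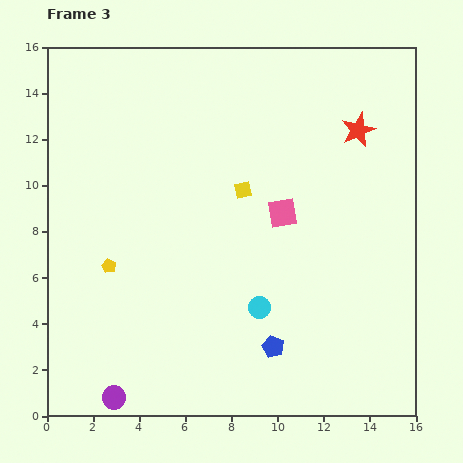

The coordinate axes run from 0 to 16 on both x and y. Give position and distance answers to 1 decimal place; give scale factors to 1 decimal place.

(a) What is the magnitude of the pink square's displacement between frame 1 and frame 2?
4.5

The pink square moved from (4.6, 1.7) to (7.4, 5.2), a distance of √(2.8² + 3.5²) ≈ 4.5.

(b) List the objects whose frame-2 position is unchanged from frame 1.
the red star, the yellow square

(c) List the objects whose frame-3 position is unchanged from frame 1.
the red star, the yellow square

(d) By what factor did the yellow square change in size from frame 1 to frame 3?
0.6×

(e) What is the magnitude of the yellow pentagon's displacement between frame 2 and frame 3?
1.2

The yellow pentagon moved from (2.2, 7.6) to (2.7, 6.5), a distance of √(0.5² + 1.1²) ≈ 1.2.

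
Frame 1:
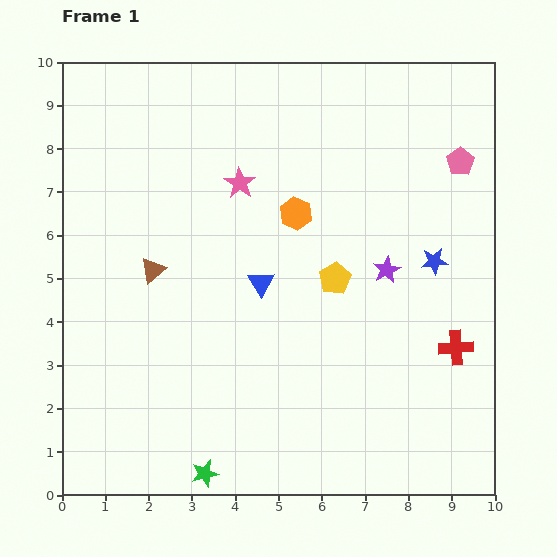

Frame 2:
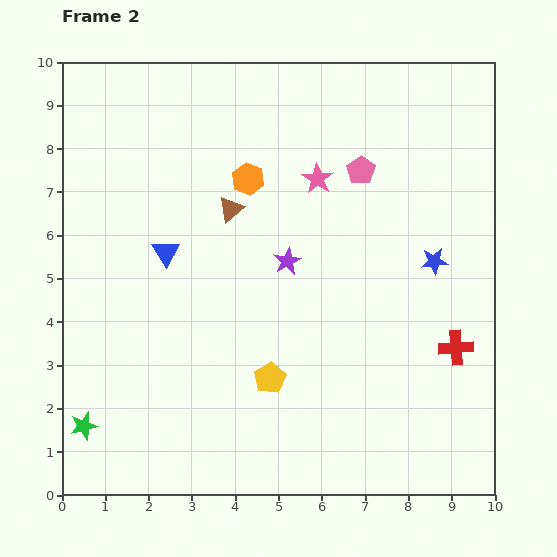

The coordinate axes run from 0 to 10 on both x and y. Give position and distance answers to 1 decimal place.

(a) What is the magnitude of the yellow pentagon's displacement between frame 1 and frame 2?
2.7

The yellow pentagon moved from (6.3, 5.0) to (4.8, 2.7), a distance of √(1.5² + 2.3²) ≈ 2.7.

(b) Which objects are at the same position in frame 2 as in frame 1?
the blue star, the red cross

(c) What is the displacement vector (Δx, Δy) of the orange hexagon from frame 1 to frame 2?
(-1.1, 0.8)

The orange hexagon was at (5.4, 6.5) in frame 1 and (4.3, 7.3) in frame 2.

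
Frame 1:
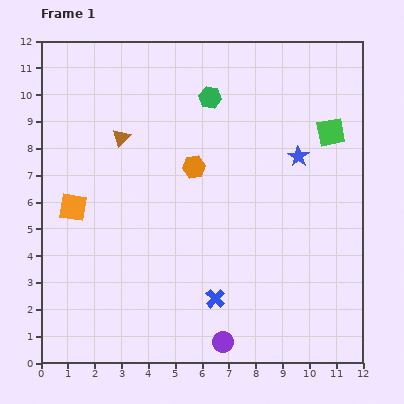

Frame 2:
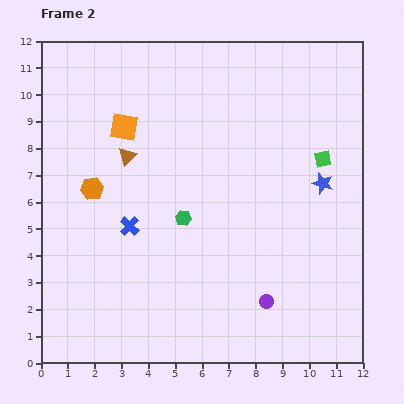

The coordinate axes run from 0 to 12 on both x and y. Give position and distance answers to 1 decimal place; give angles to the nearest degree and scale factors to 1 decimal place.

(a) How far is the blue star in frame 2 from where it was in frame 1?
1.3

The blue star moved from (9.6, 7.7) to (10.5, 6.7), a distance of √(0.9² + 1.0²) ≈ 1.3.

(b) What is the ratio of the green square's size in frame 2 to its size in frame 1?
0.6×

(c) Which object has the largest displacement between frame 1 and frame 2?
the green hexagon

(moved 4.6; next 4.2)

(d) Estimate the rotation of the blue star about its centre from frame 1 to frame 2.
17° counter-clockwise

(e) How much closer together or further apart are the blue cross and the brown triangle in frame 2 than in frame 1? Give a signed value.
-4.3

Distance in frame 1: 6.9. Distance in frame 2: 2.6.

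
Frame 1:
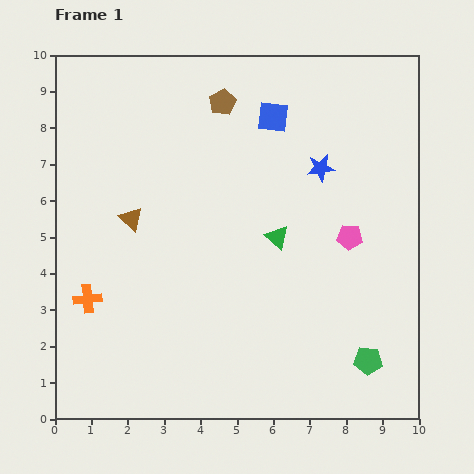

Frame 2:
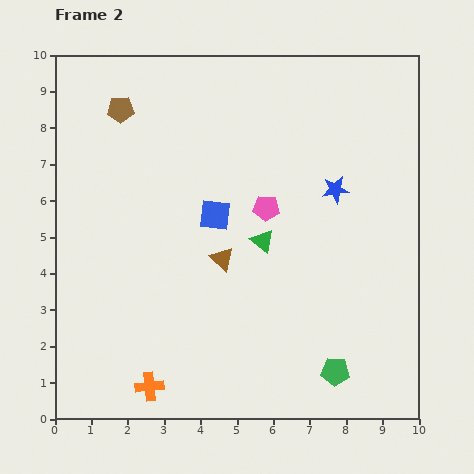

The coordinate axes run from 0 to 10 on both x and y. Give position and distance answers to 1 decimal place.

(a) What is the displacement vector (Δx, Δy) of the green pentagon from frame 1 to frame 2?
(-0.9, -0.3)

The green pentagon was at (8.6, 1.6) in frame 1 and (7.7, 1.3) in frame 2.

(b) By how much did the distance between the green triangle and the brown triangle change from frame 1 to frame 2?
-2.8

Distance in frame 1: 4.0. Distance in frame 2: 1.2.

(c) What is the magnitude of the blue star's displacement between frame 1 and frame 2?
0.7

The blue star moved from (7.3, 6.9) to (7.7, 6.3), a distance of √(0.4² + 0.6²) ≈ 0.7.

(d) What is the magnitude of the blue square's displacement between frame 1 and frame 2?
3.1

The blue square moved from (6.0, 8.3) to (4.4, 5.6), a distance of √(1.6² + 2.7²) ≈ 3.1.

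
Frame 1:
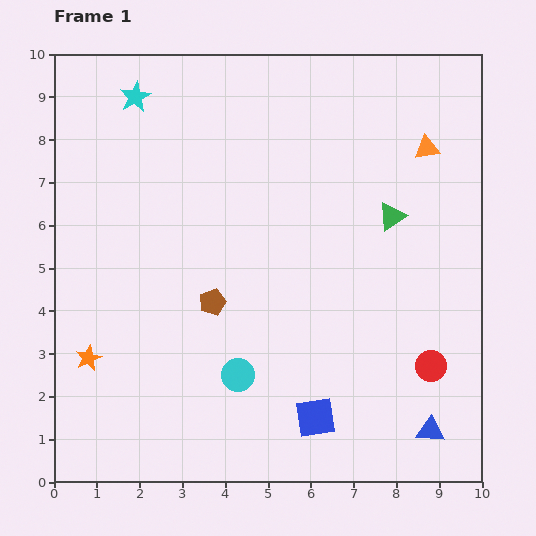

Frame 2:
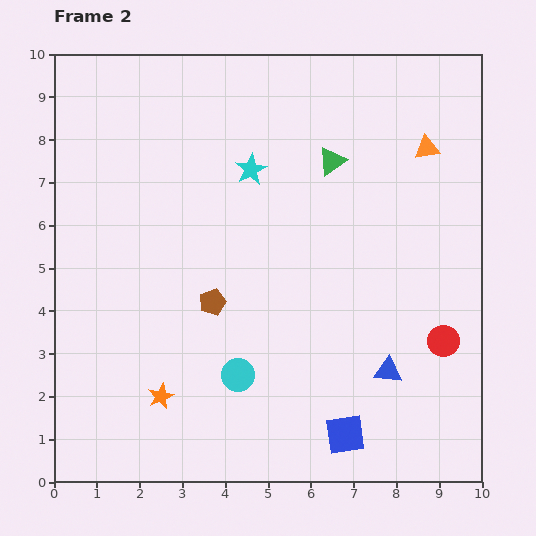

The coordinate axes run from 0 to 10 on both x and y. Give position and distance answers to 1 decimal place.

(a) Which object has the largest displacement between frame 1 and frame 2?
the cyan star

(moved 3.2; next 1.9)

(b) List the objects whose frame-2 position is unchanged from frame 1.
the brown pentagon, the cyan circle, the orange triangle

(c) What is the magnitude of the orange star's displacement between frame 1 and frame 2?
1.9

The orange star moved from (0.8, 2.9) to (2.5, 2.0), a distance of √(1.7² + 0.9²) ≈ 1.9.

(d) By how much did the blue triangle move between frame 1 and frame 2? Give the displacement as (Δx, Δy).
(-1.0, 1.4)

The blue triangle was at (8.8, 1.2) in frame 1 and (7.8, 2.6) in frame 2.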